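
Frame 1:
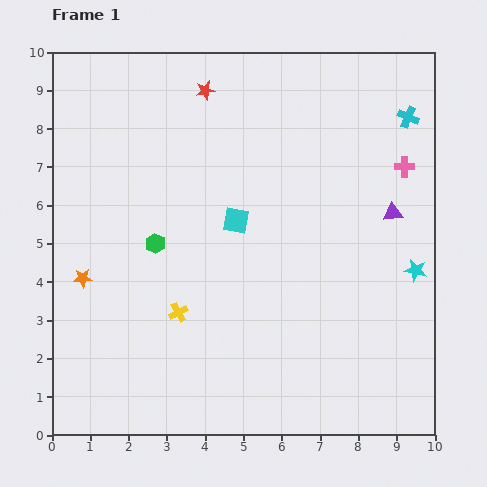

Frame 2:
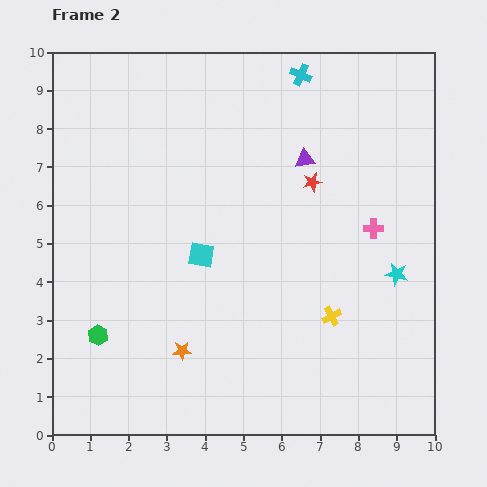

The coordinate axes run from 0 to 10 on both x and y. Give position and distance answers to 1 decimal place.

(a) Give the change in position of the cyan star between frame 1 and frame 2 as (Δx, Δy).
(-0.5, -0.1)

The cyan star was at (9.5, 4.3) in frame 1 and (9.0, 4.2) in frame 2.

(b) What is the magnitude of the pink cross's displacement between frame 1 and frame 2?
1.8

The pink cross moved from (9.2, 7.0) to (8.4, 5.4), a distance of √(0.8² + 1.6²) ≈ 1.8.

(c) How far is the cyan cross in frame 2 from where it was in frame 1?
3.0

The cyan cross moved from (9.3, 8.3) to (6.5, 9.4), a distance of √(2.8² + 1.1²) ≈ 3.0.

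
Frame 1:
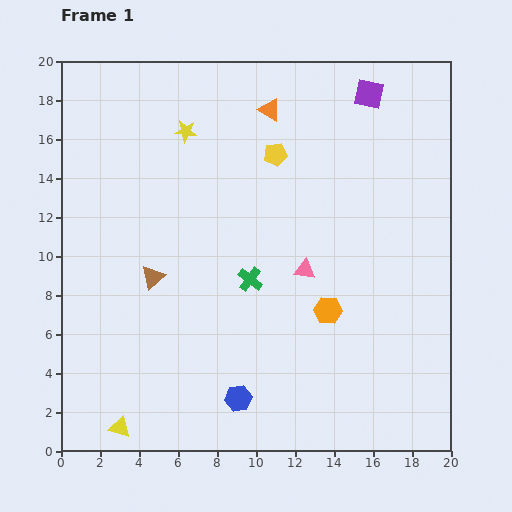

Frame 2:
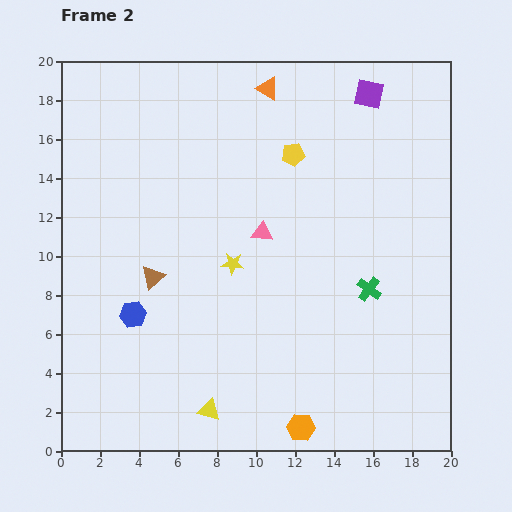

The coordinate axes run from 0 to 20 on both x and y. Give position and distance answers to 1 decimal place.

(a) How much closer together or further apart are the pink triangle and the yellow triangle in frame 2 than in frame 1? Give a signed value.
-3.0

Distance in frame 1: 12.5. Distance in frame 2: 9.5.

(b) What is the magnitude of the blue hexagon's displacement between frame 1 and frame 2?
6.9

The blue hexagon moved from (9.1, 2.7) to (3.7, 7.0), a distance of √(5.4² + 4.3²) ≈ 6.9.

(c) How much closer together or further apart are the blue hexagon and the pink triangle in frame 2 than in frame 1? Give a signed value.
+0.4

Distance in frame 1: 7.4. Distance in frame 2: 7.8.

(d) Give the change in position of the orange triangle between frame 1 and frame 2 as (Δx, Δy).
(-0.1, 1.1)

The orange triangle was at (10.7, 17.5) in frame 1 and (10.6, 18.6) in frame 2.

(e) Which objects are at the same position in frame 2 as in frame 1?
the purple square, the brown triangle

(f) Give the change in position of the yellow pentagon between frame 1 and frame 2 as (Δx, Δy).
(0.9, 0.0)

The yellow pentagon was at (11.0, 15.2) in frame 1 and (11.9, 15.2) in frame 2.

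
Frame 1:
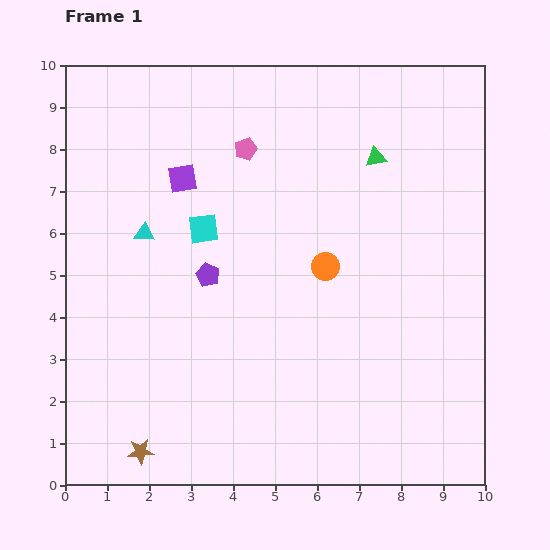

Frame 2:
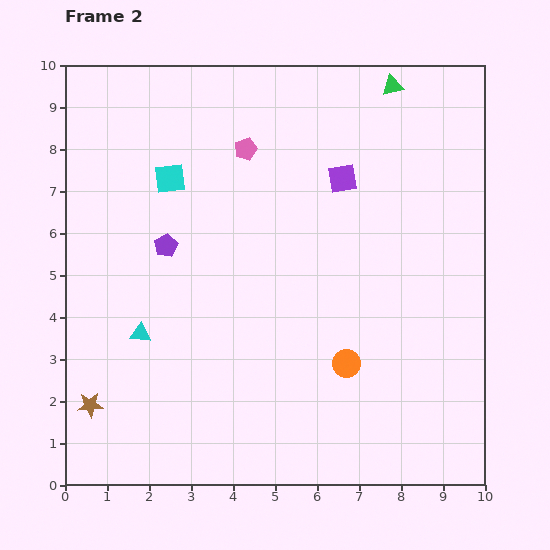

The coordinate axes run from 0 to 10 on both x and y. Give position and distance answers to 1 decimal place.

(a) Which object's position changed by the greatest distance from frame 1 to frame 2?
the purple square

(moved 3.8; next 2.4)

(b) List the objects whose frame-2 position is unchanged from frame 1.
the pink pentagon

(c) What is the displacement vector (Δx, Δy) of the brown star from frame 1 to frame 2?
(-1.2, 1.1)

The brown star was at (1.8, 0.8) in frame 1 and (0.6, 1.9) in frame 2.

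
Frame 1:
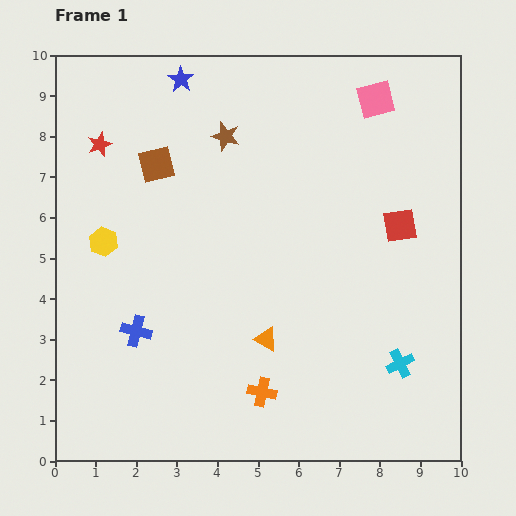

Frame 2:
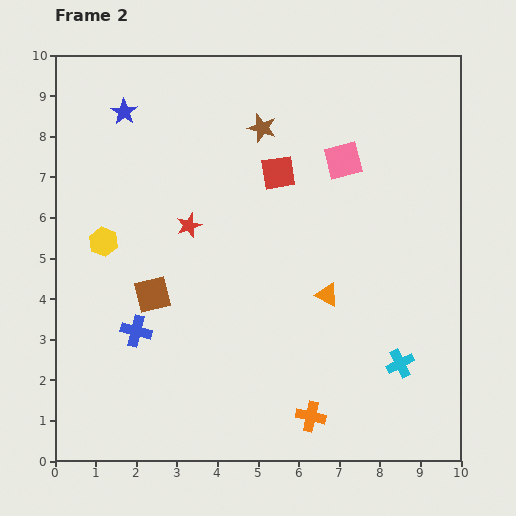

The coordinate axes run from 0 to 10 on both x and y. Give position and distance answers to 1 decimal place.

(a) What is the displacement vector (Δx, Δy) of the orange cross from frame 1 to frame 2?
(1.2, -0.6)

The orange cross was at (5.1, 1.7) in frame 1 and (6.3, 1.1) in frame 2.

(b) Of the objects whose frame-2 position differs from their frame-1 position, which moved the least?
the brown star

(moved 0.9)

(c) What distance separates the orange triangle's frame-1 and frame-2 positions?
1.9

The orange triangle moved from (5.2, 3.0) to (6.7, 4.1), a distance of √(1.5² + 1.1²) ≈ 1.9.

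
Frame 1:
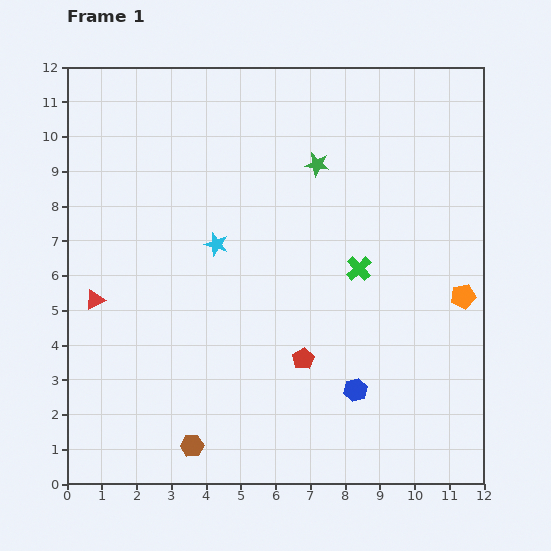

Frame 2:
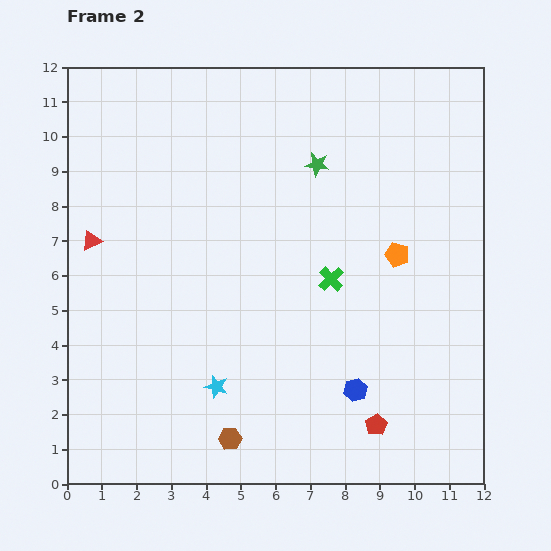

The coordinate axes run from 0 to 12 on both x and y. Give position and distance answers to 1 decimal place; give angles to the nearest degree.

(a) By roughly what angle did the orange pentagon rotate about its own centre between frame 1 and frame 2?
28° clockwise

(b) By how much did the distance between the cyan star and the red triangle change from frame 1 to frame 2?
+1.7

Distance in frame 1: 3.8. Distance in frame 2: 5.5.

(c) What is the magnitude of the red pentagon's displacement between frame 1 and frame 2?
2.8

The red pentagon moved from (6.8, 3.6) to (8.9, 1.7), a distance of √(2.1² + 1.9²) ≈ 2.8.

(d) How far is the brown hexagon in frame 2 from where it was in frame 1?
1.1

The brown hexagon moved from (3.6, 1.1) to (4.7, 1.3), a distance of √(1.1² + 0.2²) ≈ 1.1.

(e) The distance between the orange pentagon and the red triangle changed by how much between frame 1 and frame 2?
-1.8

Distance in frame 1: 10.6. Distance in frame 2: 8.8.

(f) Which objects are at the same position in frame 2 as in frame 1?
the green star, the blue hexagon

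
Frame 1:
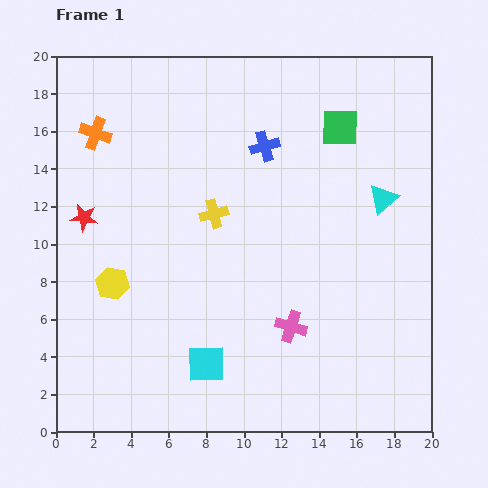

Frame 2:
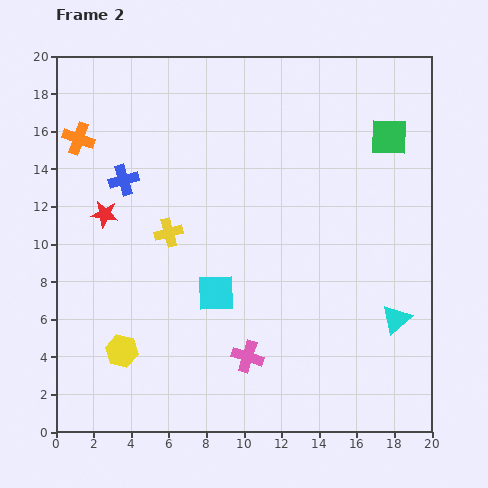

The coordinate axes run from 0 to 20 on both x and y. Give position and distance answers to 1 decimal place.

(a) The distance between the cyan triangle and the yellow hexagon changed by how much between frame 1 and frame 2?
-0.4

Distance in frame 1: 15.1. Distance in frame 2: 14.7.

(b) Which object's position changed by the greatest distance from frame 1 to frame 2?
the blue cross

(moved 7.7; next 6.4)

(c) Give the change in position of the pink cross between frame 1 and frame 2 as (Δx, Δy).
(-2.3, -1.6)

The pink cross was at (12.5, 5.6) in frame 1 and (10.2, 4.0) in frame 2.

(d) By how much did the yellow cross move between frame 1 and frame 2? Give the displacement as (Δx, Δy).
(-2.4, -1.0)

The yellow cross was at (8.4, 11.6) in frame 1 and (6.0, 10.6) in frame 2.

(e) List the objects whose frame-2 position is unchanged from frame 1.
none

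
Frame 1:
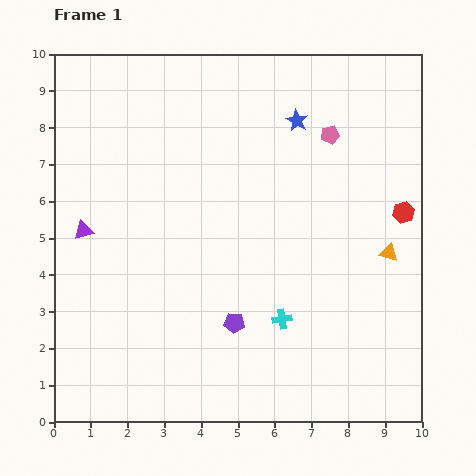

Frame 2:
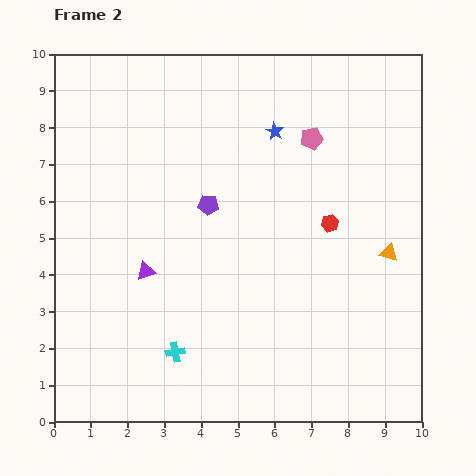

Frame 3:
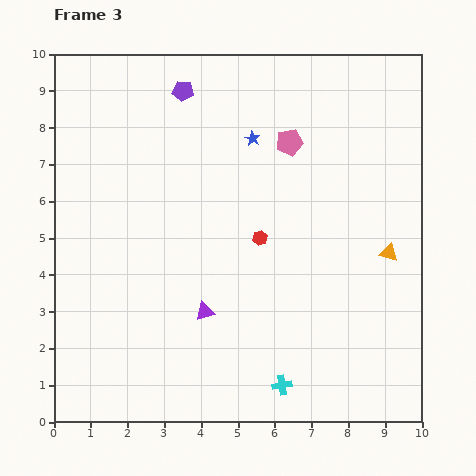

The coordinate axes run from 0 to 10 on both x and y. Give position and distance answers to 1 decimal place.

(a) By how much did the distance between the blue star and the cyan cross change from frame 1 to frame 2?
+1.2

Distance in frame 1: 5.4. Distance in frame 2: 6.6.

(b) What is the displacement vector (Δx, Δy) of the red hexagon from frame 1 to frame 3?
(-3.9, -0.7)

The red hexagon was at (9.5, 5.7) in frame 1 and (5.6, 5.0) in frame 3.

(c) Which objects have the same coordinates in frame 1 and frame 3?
the orange triangle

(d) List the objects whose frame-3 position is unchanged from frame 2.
the orange triangle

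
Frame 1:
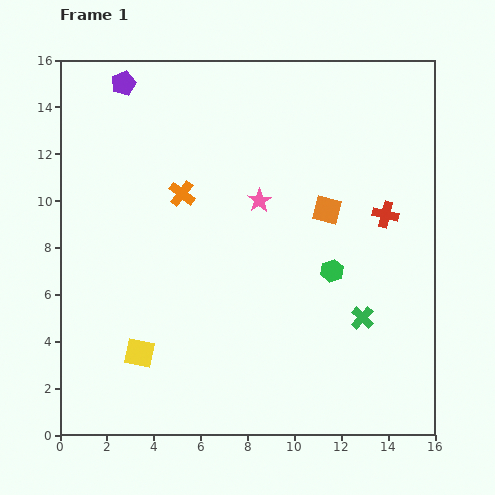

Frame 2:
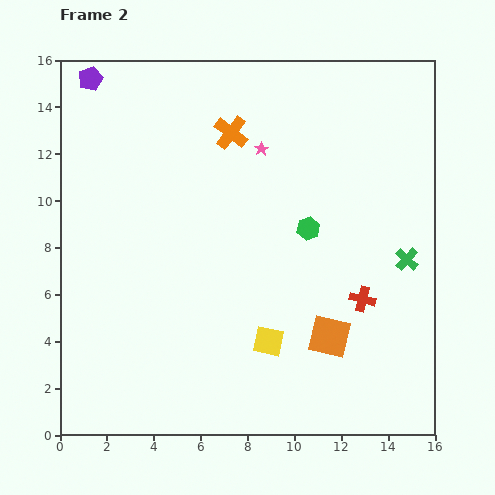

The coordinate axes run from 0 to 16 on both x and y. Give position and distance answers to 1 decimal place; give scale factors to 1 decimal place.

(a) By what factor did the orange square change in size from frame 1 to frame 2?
1.5×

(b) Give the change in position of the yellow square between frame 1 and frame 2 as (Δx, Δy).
(5.5, 0.5)

The yellow square was at (3.4, 3.5) in frame 1 and (8.9, 4.0) in frame 2.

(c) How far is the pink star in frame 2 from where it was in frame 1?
2.2

The pink star moved from (8.5, 10.0) to (8.6, 12.2), a distance of √(0.1² + 2.2²) ≈ 2.2.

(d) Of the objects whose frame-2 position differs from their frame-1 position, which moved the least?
the purple pentagon

(moved 1.4)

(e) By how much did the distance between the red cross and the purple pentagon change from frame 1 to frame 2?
+2.4

Distance in frame 1: 12.5. Distance in frame 2: 14.9.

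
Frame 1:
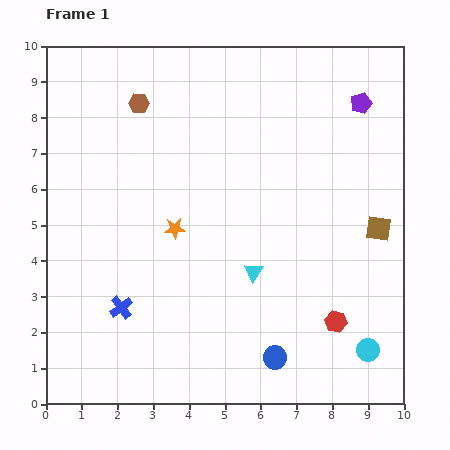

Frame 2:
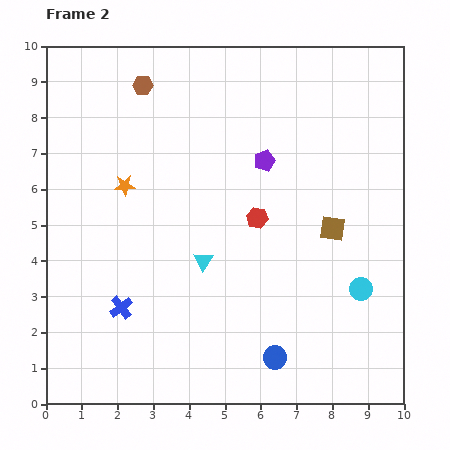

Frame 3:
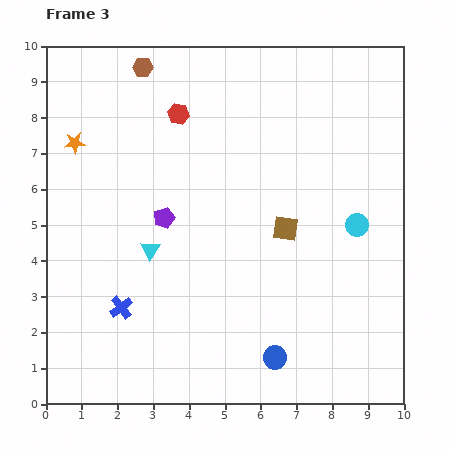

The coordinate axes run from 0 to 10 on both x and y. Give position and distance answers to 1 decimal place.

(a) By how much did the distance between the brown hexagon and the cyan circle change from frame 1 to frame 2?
-1.1

Distance in frame 1: 9.4. Distance in frame 2: 8.3.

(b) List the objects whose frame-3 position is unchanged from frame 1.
the blue circle, the blue cross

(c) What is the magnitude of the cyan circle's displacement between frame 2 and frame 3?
1.8

The cyan circle moved from (8.8, 3.2) to (8.7, 5.0), a distance of √(0.1² + 1.8²) ≈ 1.8.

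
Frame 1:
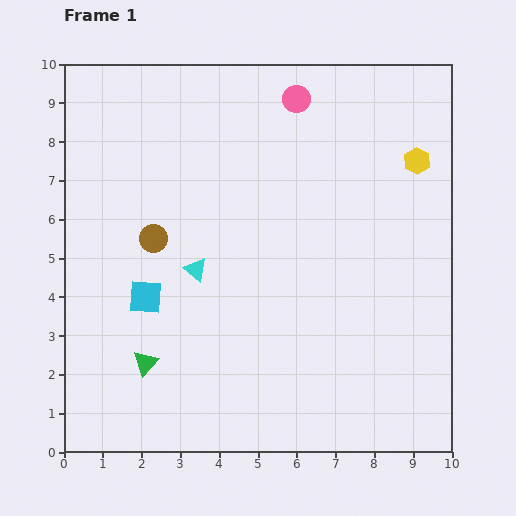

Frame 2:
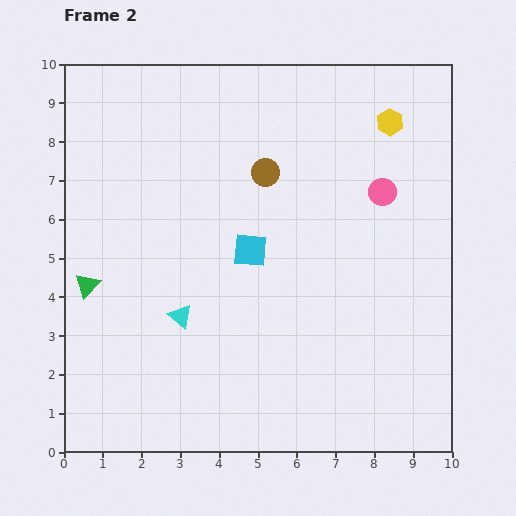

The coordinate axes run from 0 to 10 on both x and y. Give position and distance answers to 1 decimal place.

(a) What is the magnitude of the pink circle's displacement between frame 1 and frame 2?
3.3

The pink circle moved from (6.0, 9.1) to (8.2, 6.7), a distance of √(2.2² + 2.4²) ≈ 3.3.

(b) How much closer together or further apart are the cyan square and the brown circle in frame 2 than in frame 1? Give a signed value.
+0.5

Distance in frame 1: 1.5. Distance in frame 2: 2.0.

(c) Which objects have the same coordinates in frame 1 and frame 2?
none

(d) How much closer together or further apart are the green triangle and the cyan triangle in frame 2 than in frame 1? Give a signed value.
-0.2

Distance in frame 1: 2.7. Distance in frame 2: 2.5.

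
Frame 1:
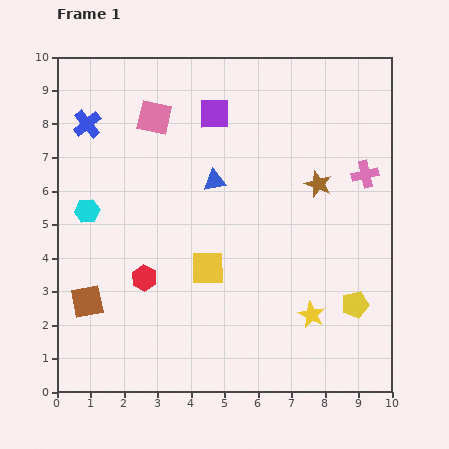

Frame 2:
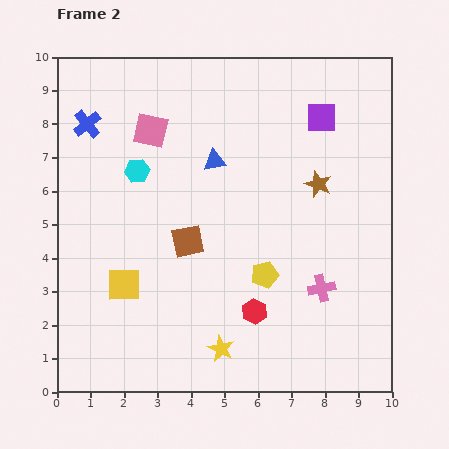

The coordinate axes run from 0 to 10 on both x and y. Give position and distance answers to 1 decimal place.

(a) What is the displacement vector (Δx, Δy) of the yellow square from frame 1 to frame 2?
(-2.5, -0.5)

The yellow square was at (4.5, 3.7) in frame 1 and (2.0, 3.2) in frame 2.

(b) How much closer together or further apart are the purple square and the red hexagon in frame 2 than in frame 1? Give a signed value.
+0.8

Distance in frame 1: 5.3. Distance in frame 2: 6.1.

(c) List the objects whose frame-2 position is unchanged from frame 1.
the blue cross, the brown star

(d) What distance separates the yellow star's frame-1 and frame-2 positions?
2.9

The yellow star moved from (7.6, 2.3) to (4.9, 1.3), a distance of √(2.7² + 1.0²) ≈ 2.9.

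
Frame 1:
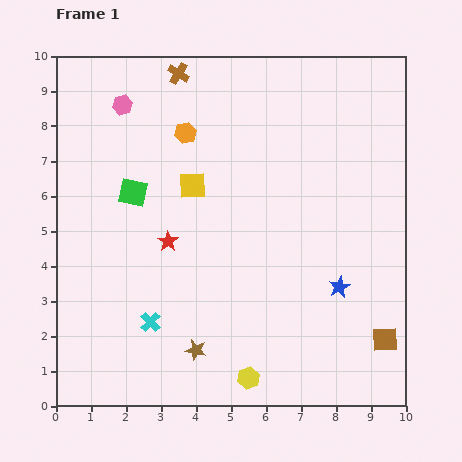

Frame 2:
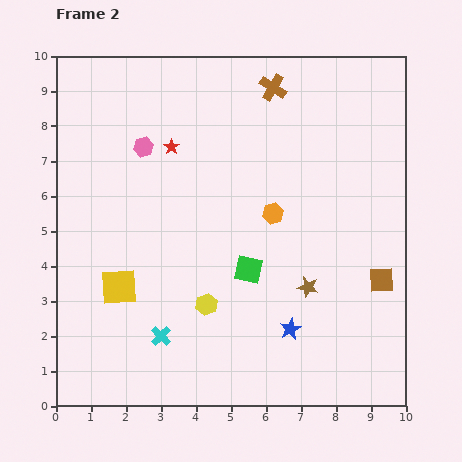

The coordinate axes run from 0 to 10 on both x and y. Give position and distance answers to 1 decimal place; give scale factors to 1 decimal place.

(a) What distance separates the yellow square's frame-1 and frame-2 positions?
3.6

The yellow square moved from (3.9, 6.3) to (1.8, 3.4), a distance of √(2.1² + 2.9²) ≈ 3.6.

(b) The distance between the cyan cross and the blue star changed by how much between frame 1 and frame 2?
-1.8

Distance in frame 1: 5.5. Distance in frame 2: 3.7.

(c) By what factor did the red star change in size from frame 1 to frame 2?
0.8×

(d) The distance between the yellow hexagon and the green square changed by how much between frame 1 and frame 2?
-4.6

Distance in frame 1: 6.2. Distance in frame 2: 1.6.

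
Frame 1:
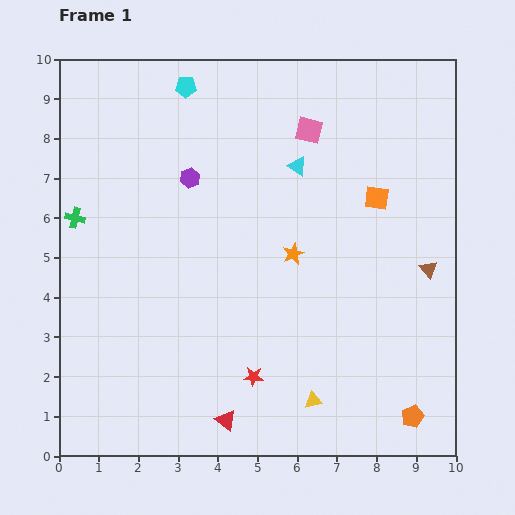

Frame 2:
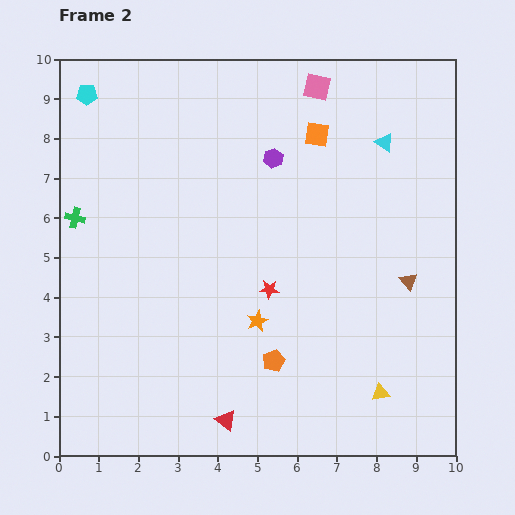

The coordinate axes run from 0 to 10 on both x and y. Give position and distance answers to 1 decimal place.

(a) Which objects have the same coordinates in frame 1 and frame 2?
the green cross, the red triangle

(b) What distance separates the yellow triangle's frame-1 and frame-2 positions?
1.7

The yellow triangle moved from (6.4, 1.4) to (8.1, 1.6), a distance of √(1.7² + 0.2²) ≈ 1.7.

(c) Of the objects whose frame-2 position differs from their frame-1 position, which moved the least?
the brown triangle

(moved 0.6)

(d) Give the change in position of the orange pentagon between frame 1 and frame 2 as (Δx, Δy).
(-3.5, 1.4)

The orange pentagon was at (8.9, 1.0) in frame 1 and (5.4, 2.4) in frame 2.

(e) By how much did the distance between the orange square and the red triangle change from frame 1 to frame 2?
+0.8

Distance in frame 1: 6.8. Distance in frame 2: 7.6.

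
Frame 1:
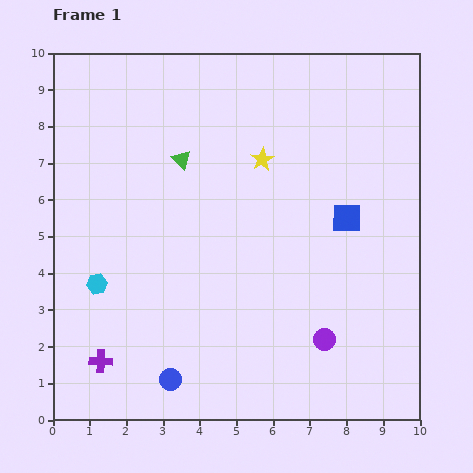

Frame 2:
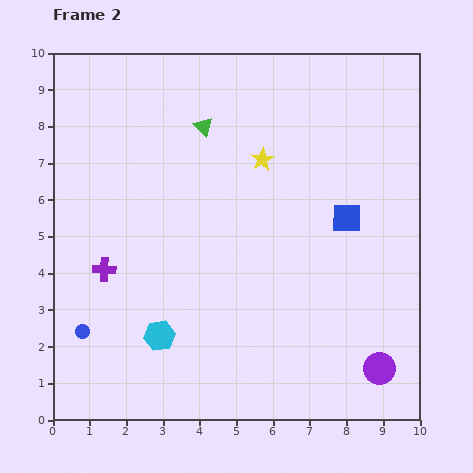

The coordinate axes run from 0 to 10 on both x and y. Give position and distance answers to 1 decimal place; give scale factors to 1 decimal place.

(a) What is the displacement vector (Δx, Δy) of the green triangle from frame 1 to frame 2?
(0.6, 0.9)

The green triangle was at (3.5, 7.1) in frame 1 and (4.1, 8.0) in frame 2.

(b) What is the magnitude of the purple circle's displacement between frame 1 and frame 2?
1.7

The purple circle moved from (7.4, 2.2) to (8.9, 1.4), a distance of √(1.5² + 0.8²) ≈ 1.7.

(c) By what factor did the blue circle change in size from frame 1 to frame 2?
0.7×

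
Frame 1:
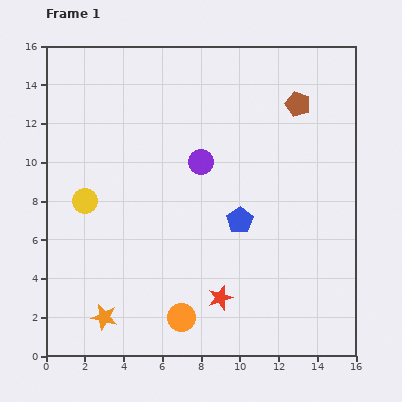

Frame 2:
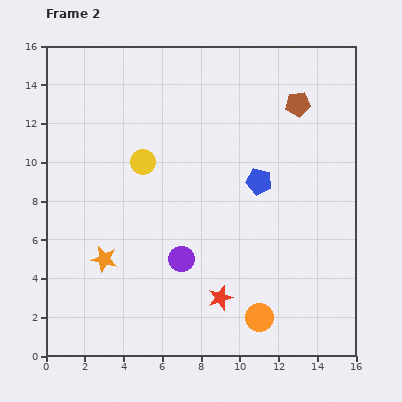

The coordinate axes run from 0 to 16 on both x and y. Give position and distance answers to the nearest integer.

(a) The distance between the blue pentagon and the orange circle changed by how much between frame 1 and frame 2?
+1

Distance in frame 1: 6. Distance in frame 2: 7.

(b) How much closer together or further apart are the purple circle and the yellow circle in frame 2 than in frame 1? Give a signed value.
-1

Distance in frame 1: 6. Distance in frame 2: 5.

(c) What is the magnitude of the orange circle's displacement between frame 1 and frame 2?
4

The orange circle moved from (7, 2) to (11, 2), a distance of √(4² + 0²) ≈ 4.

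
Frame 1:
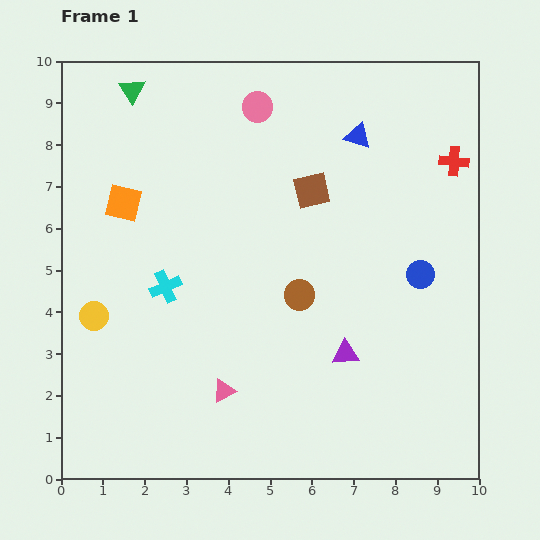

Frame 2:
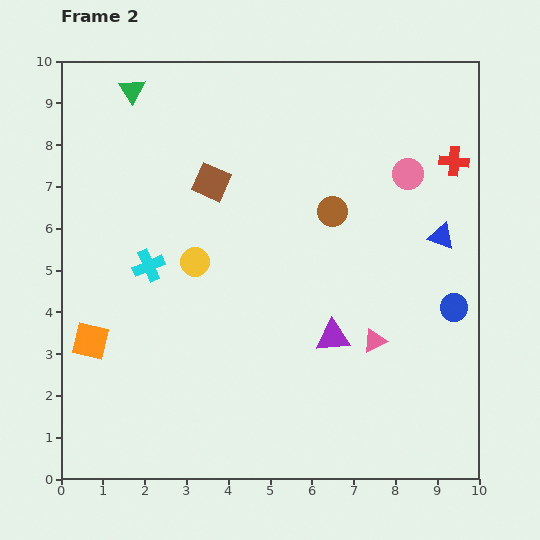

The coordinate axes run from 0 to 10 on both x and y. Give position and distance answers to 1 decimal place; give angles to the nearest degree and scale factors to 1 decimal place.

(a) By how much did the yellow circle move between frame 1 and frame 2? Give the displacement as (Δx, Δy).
(2.4, 1.3)

The yellow circle was at (0.8, 3.9) in frame 1 and (3.2, 5.2) in frame 2.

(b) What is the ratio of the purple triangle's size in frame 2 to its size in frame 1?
1.3×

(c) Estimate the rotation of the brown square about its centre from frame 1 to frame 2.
37° clockwise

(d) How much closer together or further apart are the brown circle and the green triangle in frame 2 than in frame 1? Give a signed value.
-0.7

Distance in frame 1: 6.3. Distance in frame 2: 5.6.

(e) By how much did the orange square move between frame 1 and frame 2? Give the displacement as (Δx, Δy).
(-0.8, -3.3)

The orange square was at (1.5, 6.6) in frame 1 and (0.7, 3.3) in frame 2.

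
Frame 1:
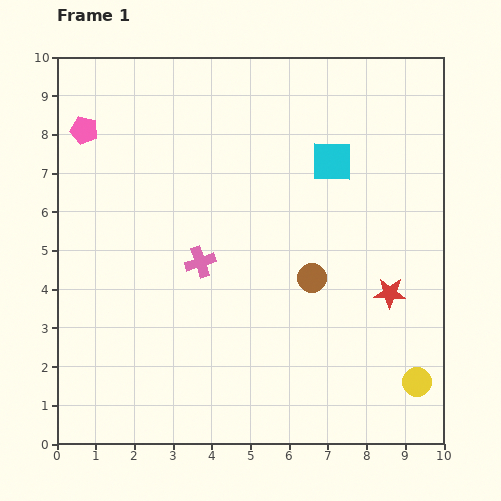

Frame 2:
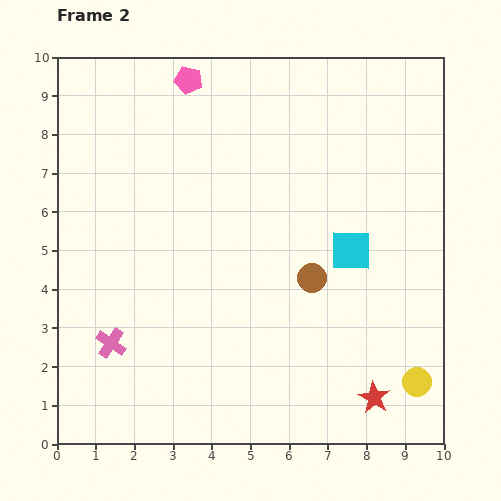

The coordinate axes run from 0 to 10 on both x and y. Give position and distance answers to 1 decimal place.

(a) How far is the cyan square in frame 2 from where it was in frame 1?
2.4

The cyan square moved from (7.1, 7.3) to (7.6, 5.0), a distance of √(0.5² + 2.3²) ≈ 2.4.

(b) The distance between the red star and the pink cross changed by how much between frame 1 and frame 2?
+1.9

Distance in frame 1: 5.0. Distance in frame 2: 6.9.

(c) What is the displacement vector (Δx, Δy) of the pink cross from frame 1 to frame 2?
(-2.3, -2.1)

The pink cross was at (3.7, 4.7) in frame 1 and (1.4, 2.6) in frame 2.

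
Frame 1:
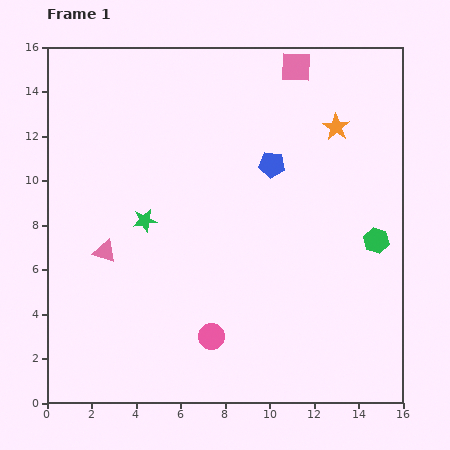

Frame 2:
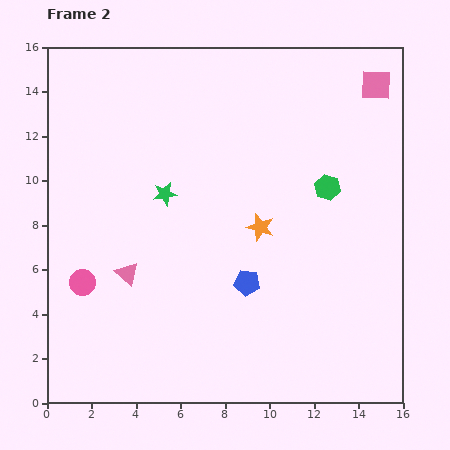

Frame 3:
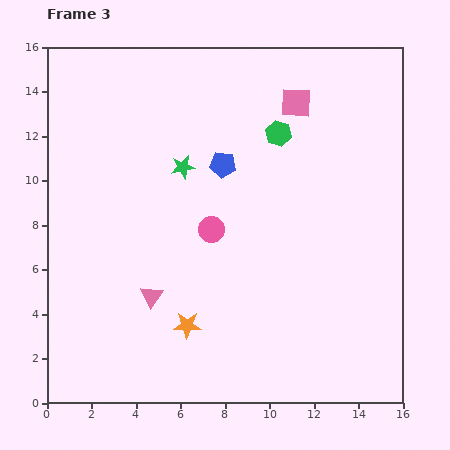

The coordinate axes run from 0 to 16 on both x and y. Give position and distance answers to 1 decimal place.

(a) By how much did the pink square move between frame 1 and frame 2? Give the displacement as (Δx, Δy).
(3.6, -0.8)

The pink square was at (11.2, 15.1) in frame 1 and (14.8, 14.3) in frame 2.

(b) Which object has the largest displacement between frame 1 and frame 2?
the pink circle

(moved 6.3; next 5.6)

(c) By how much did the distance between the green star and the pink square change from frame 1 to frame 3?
-3.8

Distance in frame 1: 9.7. Distance in frame 3: 5.9.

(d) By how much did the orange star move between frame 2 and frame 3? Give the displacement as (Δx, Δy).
(-3.3, -4.4)

The orange star was at (9.6, 7.9) in frame 2 and (6.3, 3.5) in frame 3.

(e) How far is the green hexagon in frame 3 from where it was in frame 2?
3.3

The green hexagon moved from (12.6, 9.7) to (10.4, 12.1), a distance of √(2.2² + 2.4²) ≈ 3.3.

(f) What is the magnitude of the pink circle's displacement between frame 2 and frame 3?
6.3

The pink circle moved from (1.6, 5.4) to (7.4, 7.8), a distance of √(5.8² + 2.4²) ≈ 6.3.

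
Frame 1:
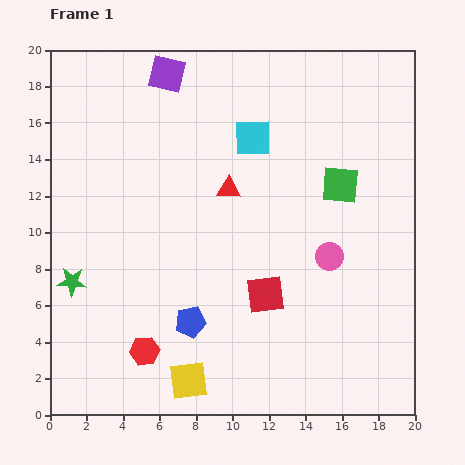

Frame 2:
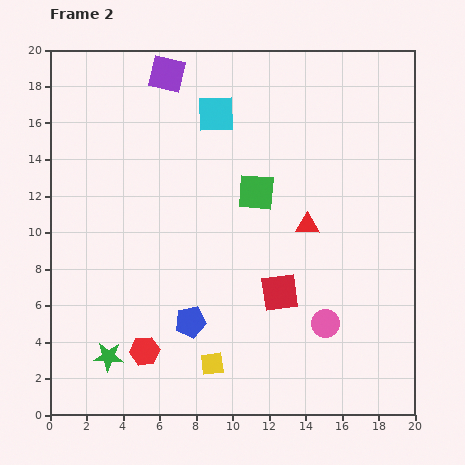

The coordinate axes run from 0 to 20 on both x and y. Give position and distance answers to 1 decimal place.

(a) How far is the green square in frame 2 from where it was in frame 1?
4.6

The green square moved from (15.9, 12.6) to (11.3, 12.2), a distance of √(4.6² + 0.4²) ≈ 4.6.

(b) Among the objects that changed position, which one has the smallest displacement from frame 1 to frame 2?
the red square

(moved 0.8)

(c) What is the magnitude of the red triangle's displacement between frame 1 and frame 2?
4.7

The red triangle moved from (9.8, 12.4) to (14.1, 10.4), a distance of √(4.3² + 2.0²) ≈ 4.7.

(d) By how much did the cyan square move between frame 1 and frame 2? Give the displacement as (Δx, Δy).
(-2.0, 1.3)

The cyan square was at (11.1, 15.2) in frame 1 and (9.1, 16.5) in frame 2.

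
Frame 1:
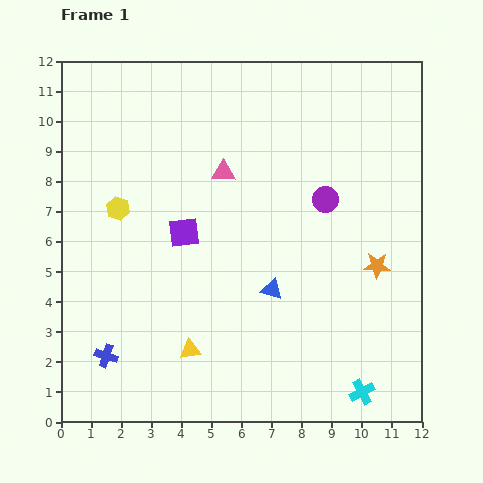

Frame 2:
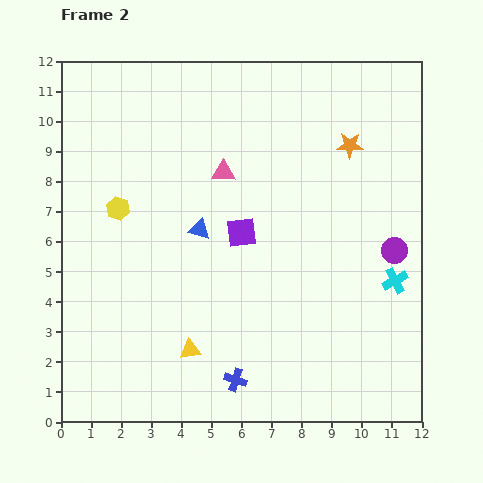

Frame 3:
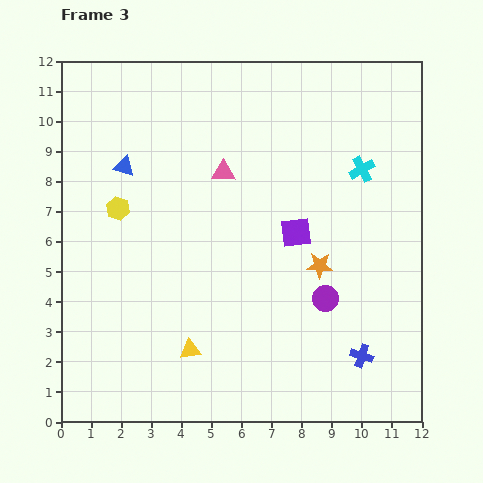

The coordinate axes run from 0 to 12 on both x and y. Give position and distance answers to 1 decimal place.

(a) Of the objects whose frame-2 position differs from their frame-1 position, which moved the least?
the purple square

(moved 1.9)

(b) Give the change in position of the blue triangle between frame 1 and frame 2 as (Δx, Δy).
(-2.4, 2.0)

The blue triangle was at (7.0, 4.4) in frame 1 and (4.6, 6.4) in frame 2.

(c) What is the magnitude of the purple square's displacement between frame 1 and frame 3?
3.7

The purple square moved from (4.1, 6.3) to (7.8, 6.3), a distance of √(3.7² + 0.0²) ≈ 3.7.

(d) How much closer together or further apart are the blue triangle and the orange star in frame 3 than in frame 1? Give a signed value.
+3.7

Distance in frame 1: 3.6. Distance in frame 3: 7.3.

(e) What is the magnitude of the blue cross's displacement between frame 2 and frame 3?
4.3

The blue cross moved from (5.8, 1.4) to (10.0, 2.2), a distance of √(4.2² + 0.8²) ≈ 4.3.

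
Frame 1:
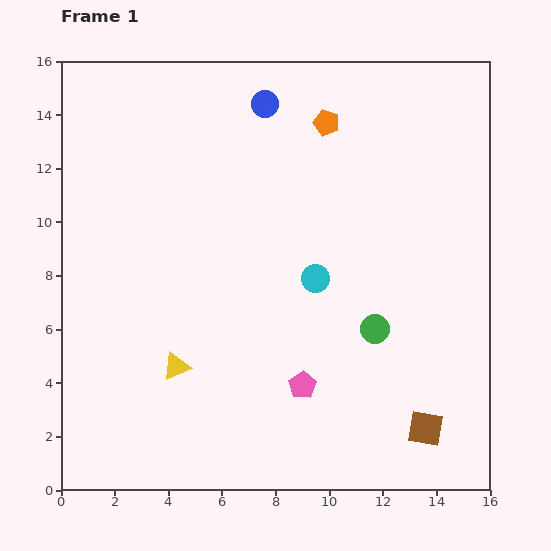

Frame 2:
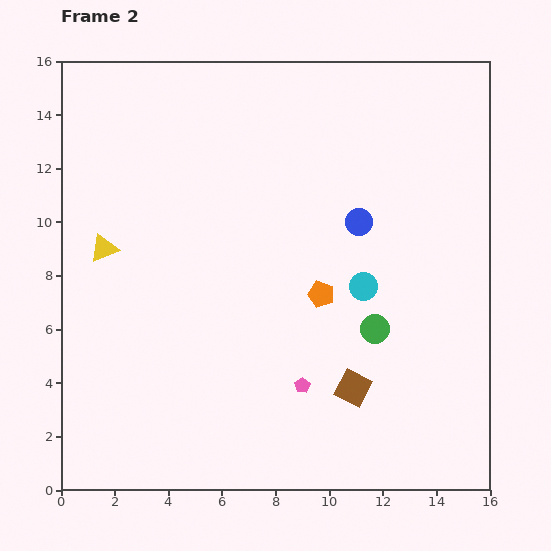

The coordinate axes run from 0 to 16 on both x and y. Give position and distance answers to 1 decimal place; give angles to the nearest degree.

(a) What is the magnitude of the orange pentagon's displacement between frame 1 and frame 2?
6.4

The orange pentagon moved from (9.9, 13.7) to (9.7, 7.3), a distance of √(0.2² + 6.4²) ≈ 6.4.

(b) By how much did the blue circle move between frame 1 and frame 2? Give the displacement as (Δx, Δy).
(3.5, -4.4)

The blue circle was at (7.6, 14.4) in frame 1 and (11.1, 10.0) in frame 2.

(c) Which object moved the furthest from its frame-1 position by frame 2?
the orange pentagon

(moved 6.4; next 5.6)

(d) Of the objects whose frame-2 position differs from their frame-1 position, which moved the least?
the cyan circle

(moved 1.8)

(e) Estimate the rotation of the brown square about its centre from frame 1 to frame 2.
18° clockwise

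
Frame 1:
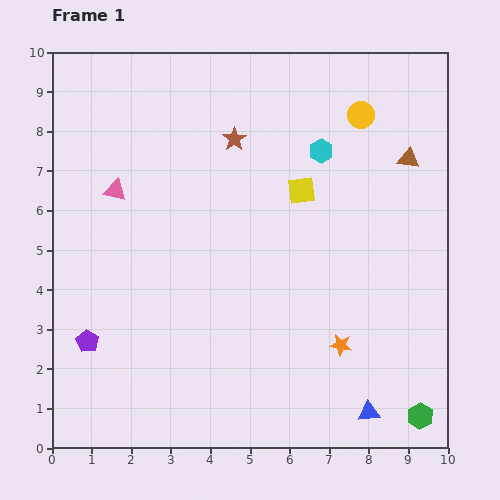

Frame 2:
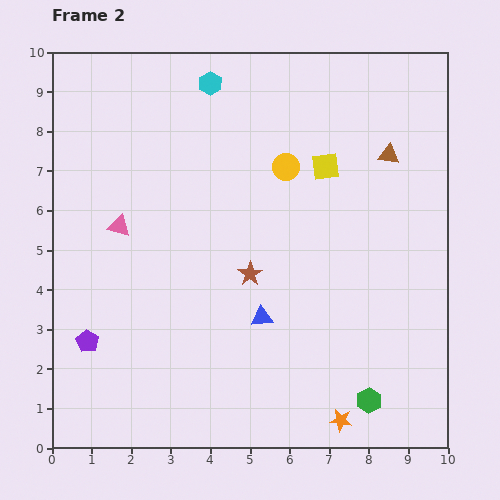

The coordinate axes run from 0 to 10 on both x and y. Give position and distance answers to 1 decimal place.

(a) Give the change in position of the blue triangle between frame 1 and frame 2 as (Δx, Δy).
(-2.7, 2.4)

The blue triangle was at (8.0, 0.9) in frame 1 and (5.3, 3.3) in frame 2.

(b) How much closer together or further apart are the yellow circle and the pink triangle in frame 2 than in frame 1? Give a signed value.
-2.0

Distance in frame 1: 6.5. Distance in frame 2: 4.5.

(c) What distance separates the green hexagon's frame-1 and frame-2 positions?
1.4

The green hexagon moved from (9.3, 0.8) to (8.0, 1.2), a distance of √(1.3² + 0.4²) ≈ 1.4.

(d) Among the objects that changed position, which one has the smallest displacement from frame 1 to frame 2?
the brown triangle

(moved 0.5)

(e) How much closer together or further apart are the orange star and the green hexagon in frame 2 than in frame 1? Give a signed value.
-1.8

Distance in frame 1: 2.7. Distance in frame 2: 0.9.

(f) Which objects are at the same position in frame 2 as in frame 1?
the purple pentagon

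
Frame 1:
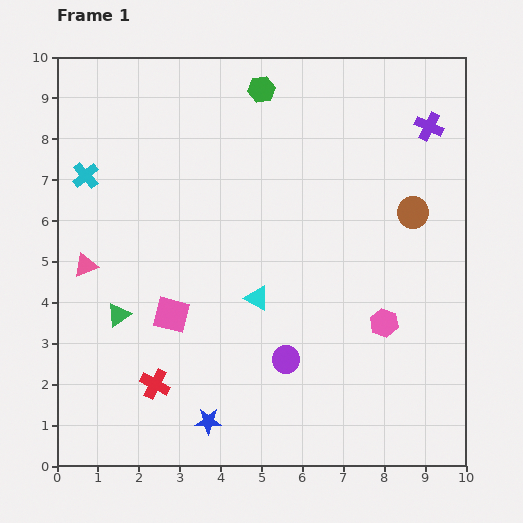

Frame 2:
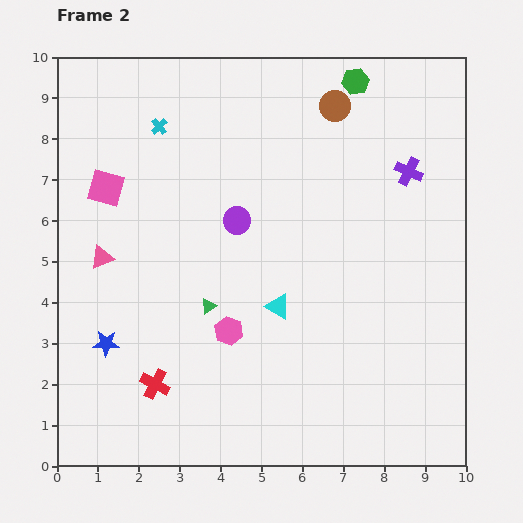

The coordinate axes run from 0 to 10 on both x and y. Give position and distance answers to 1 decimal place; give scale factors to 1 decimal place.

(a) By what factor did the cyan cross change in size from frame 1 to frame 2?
0.6×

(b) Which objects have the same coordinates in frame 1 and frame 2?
the red cross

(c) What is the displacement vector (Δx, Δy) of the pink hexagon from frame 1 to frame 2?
(-3.8, -0.2)

The pink hexagon was at (8.0, 3.5) in frame 1 and (4.2, 3.3) in frame 2.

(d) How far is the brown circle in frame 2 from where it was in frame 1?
3.2

The brown circle moved from (8.7, 6.2) to (6.8, 8.8), a distance of √(1.9² + 2.6²) ≈ 3.2.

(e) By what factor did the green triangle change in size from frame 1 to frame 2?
0.7×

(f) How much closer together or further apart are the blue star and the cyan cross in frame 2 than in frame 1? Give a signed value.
-1.2

Distance in frame 1: 6.7. Distance in frame 2: 5.5.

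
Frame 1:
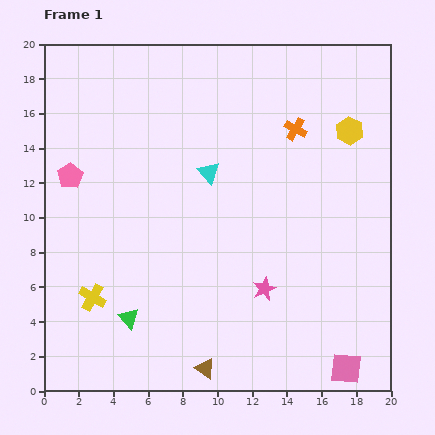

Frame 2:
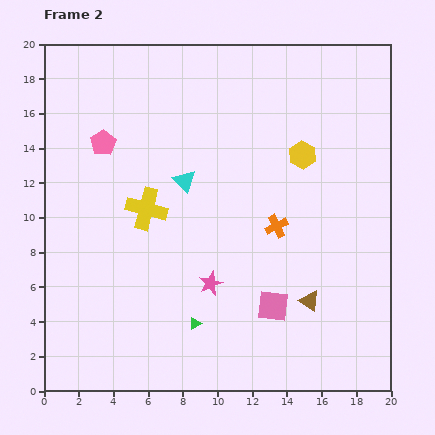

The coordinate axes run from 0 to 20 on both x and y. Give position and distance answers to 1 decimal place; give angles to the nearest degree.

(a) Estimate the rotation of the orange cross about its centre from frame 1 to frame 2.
35° clockwise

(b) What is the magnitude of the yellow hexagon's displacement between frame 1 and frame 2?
3.0

The yellow hexagon moved from (17.6, 15.0) to (14.9, 13.6), a distance of √(2.7² + 1.4²) ≈ 3.0.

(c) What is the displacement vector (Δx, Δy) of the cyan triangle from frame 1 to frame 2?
(-1.4, -0.5)

The cyan triangle was at (9.5, 12.6) in frame 1 and (8.1, 12.1) in frame 2.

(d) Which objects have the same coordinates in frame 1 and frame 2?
none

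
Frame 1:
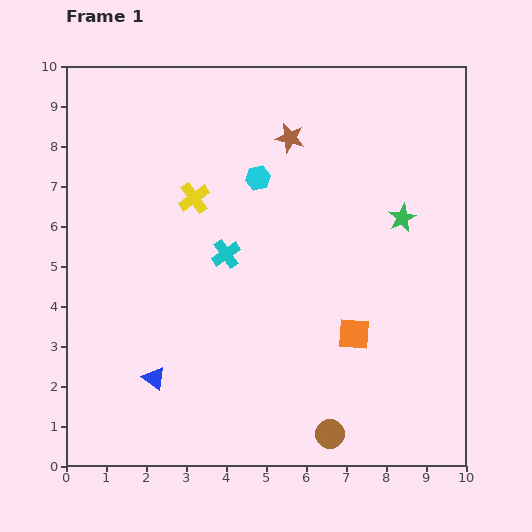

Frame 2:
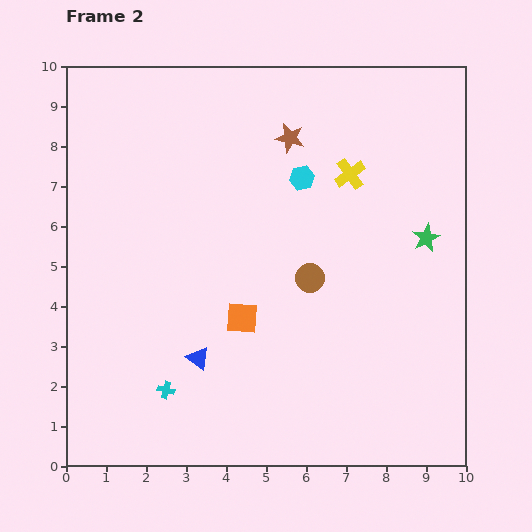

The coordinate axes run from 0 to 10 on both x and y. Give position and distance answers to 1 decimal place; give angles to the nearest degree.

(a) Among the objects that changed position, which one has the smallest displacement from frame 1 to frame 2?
the green star

(moved 0.8)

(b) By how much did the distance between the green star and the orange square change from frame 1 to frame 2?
+1.9

Distance in frame 1: 3.1. Distance in frame 2: 5.0.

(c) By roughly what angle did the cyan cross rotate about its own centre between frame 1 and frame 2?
39° counter-clockwise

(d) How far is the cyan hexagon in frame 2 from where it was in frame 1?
1.1

The cyan hexagon moved from (4.8, 7.2) to (5.9, 7.2), a distance of √(1.1² + 0.0²) ≈ 1.1.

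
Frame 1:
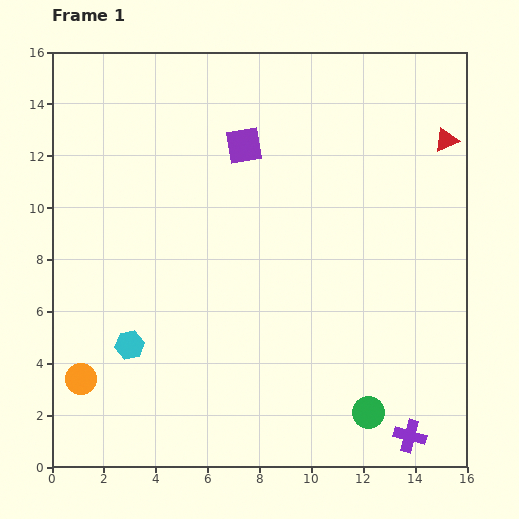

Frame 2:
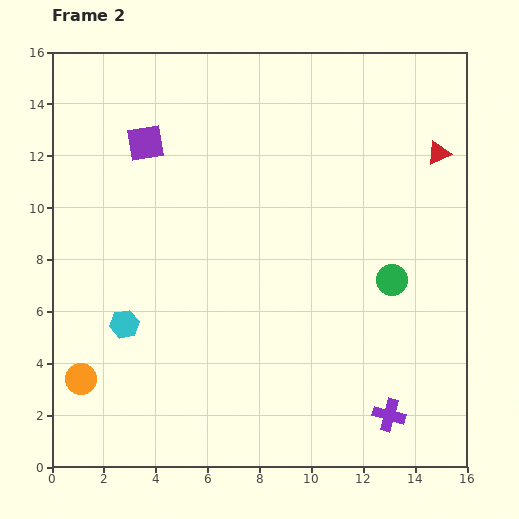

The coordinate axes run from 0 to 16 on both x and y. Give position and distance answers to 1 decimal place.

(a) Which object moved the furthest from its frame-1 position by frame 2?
the green circle

(moved 5.2; next 3.8)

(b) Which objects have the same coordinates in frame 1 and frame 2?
the orange circle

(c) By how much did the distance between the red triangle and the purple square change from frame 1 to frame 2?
+3.5

Distance in frame 1: 7.8. Distance in frame 2: 11.3.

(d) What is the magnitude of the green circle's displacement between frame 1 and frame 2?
5.2

The green circle moved from (12.2, 2.1) to (13.1, 7.2), a distance of √(0.9² + 5.1²) ≈ 5.2.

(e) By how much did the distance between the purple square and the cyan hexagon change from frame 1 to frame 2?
-1.9

Distance in frame 1: 8.9. Distance in frame 2: 7.0.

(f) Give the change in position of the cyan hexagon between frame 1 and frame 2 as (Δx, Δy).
(-0.2, 0.8)

The cyan hexagon was at (3.0, 4.7) in frame 1 and (2.8, 5.5) in frame 2.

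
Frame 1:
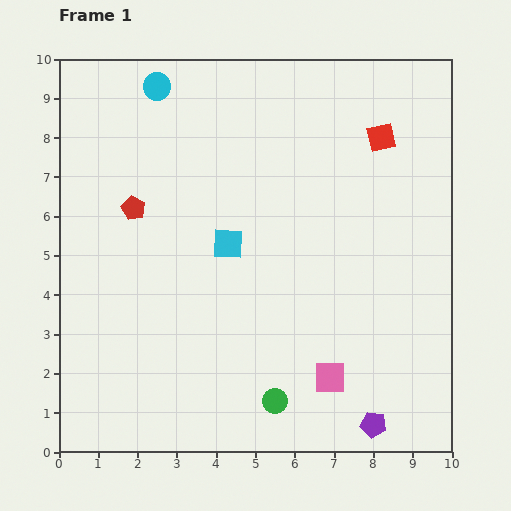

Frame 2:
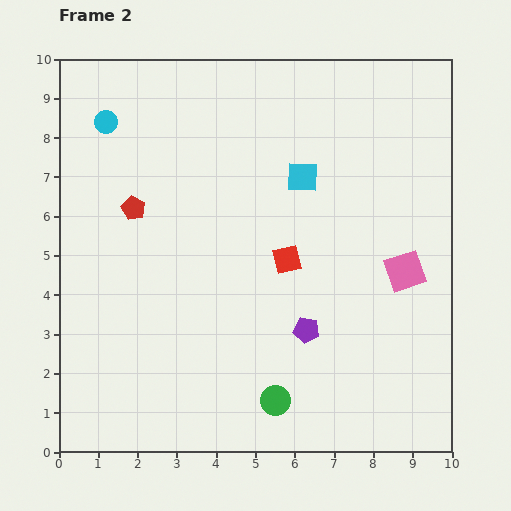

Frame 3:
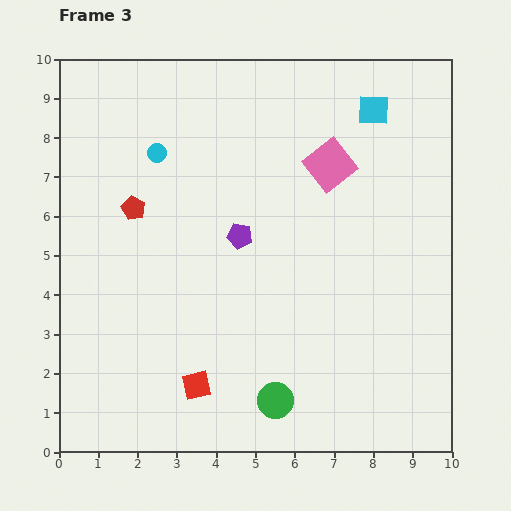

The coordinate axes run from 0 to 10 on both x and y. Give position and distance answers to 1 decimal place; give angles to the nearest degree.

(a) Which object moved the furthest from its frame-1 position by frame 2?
the red square

(moved 3.9; next 3.3)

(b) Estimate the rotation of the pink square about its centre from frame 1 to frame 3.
38° counter-clockwise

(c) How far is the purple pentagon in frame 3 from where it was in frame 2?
2.9

The purple pentagon moved from (6.3, 3.1) to (4.6, 5.5), a distance of √(1.7² + 2.4²) ≈ 2.9.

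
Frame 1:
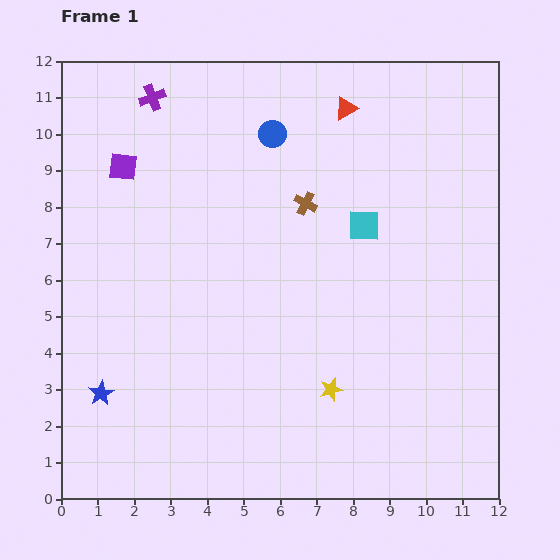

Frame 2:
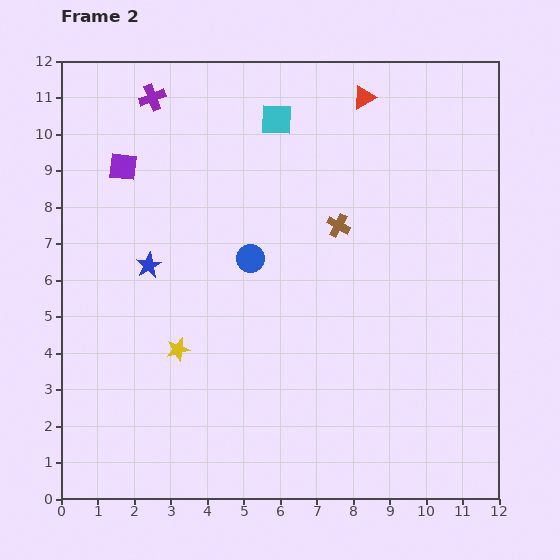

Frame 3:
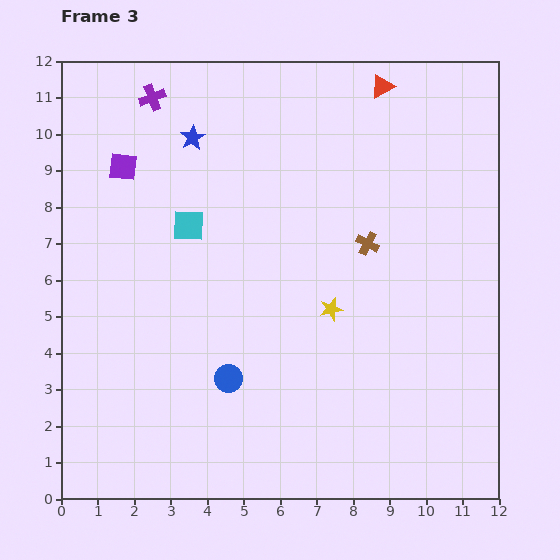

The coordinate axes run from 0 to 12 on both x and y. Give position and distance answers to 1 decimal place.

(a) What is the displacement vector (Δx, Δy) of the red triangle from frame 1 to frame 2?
(0.5, 0.3)

The red triangle was at (7.8, 10.7) in frame 1 and (8.3, 11.0) in frame 2.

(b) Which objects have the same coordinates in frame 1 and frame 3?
the purple cross, the purple square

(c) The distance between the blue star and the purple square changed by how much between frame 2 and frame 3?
-0.7

Distance in frame 2: 2.8. Distance in frame 3: 2.1.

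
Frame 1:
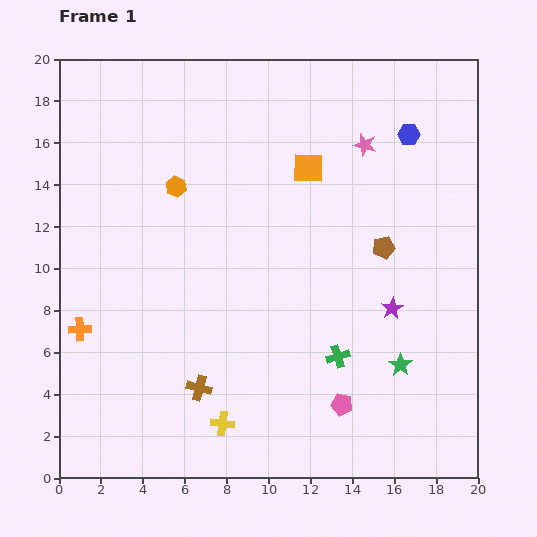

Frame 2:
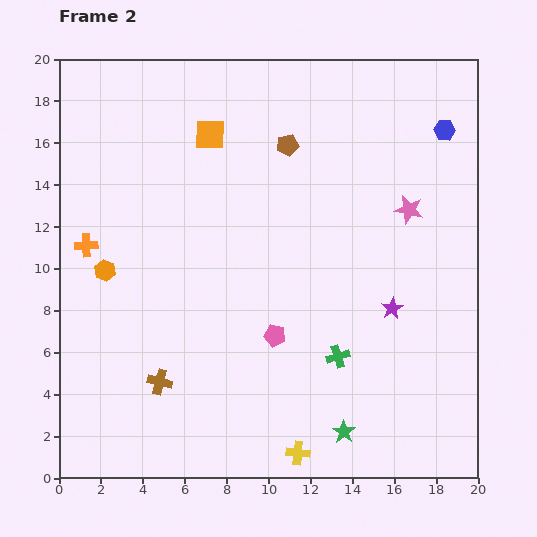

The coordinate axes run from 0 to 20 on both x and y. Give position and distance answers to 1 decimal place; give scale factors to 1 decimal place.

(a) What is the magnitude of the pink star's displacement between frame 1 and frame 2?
3.7

The pink star moved from (14.6, 15.9) to (16.7, 12.8), a distance of √(2.1² + 3.1²) ≈ 3.7.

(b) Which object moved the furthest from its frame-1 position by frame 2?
the brown pentagon

(moved 6.7; next 5.2)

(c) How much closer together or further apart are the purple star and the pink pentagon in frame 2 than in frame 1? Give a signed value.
+0.5

Distance in frame 1: 5.2. Distance in frame 2: 5.7.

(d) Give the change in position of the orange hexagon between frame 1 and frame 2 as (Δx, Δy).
(-3.4, -4.0)

The orange hexagon was at (5.6, 13.9) in frame 1 and (2.2, 9.9) in frame 2.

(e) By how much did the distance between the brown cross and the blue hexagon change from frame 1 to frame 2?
+2.4

Distance in frame 1: 15.7. Distance in frame 2: 18.1.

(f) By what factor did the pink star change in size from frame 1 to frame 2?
1.3×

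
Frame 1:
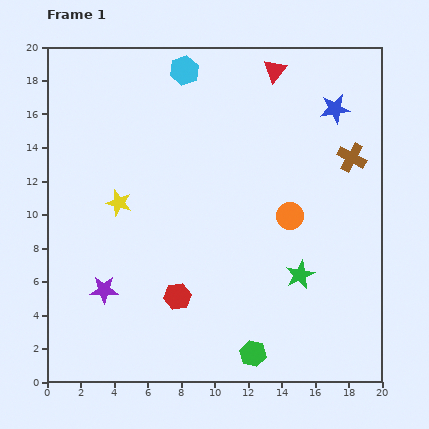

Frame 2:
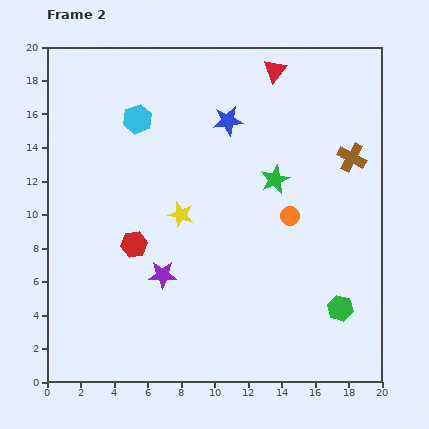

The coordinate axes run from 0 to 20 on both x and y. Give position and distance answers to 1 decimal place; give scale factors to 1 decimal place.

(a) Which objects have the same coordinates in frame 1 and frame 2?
the brown cross, the orange circle, the red triangle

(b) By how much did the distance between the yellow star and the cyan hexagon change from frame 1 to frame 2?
-2.5

Distance in frame 1: 8.8. Distance in frame 2: 6.3.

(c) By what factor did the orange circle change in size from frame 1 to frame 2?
0.7×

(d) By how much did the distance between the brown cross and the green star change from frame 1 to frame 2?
-2.9

Distance in frame 1: 7.7. Distance in frame 2: 4.8.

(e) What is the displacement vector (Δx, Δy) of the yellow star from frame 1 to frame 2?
(3.7, -0.7)

The yellow star was at (4.3, 10.7) in frame 1 and (8.0, 10.0) in frame 2.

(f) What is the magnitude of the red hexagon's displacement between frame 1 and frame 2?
4.0

The red hexagon moved from (7.8, 5.1) to (5.2, 8.2), a distance of √(2.6² + 3.1²) ≈ 4.0.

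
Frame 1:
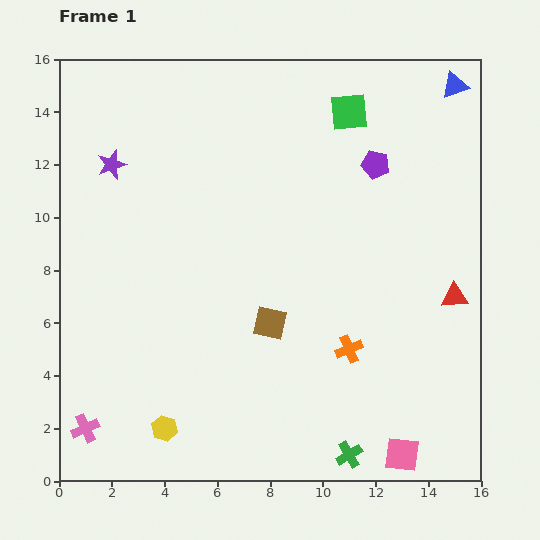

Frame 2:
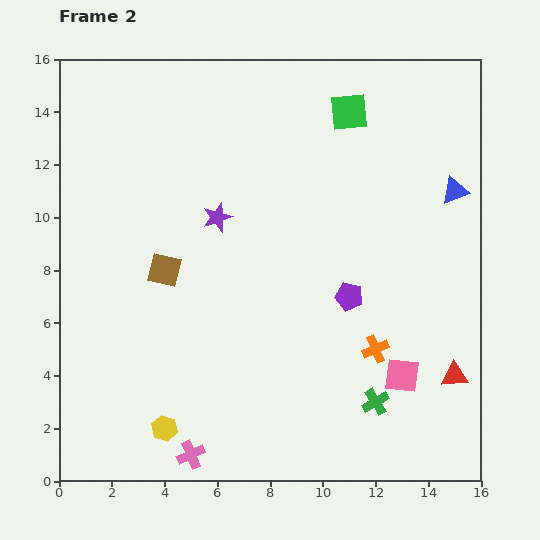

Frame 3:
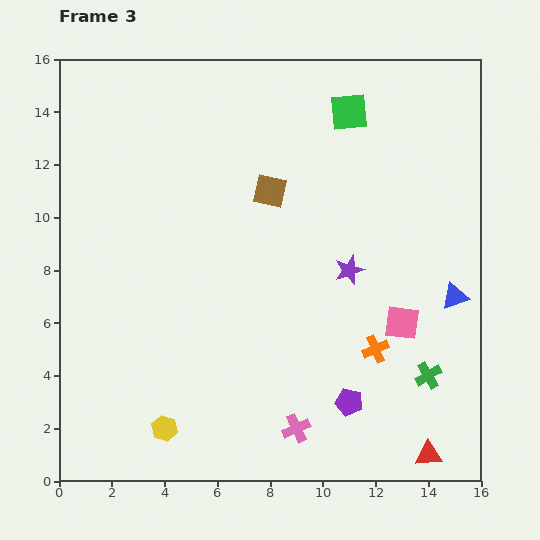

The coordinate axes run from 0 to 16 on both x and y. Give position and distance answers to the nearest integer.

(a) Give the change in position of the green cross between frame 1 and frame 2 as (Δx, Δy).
(1, 2)

The green cross was at (11, 1) in frame 1 and (12, 3) in frame 2.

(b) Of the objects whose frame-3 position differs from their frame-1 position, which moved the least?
the orange cross

(moved 1)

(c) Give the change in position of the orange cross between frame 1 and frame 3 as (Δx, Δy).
(1, 0)

The orange cross was at (11, 5) in frame 1 and (12, 5) in frame 3.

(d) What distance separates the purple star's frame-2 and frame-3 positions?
5

The purple star moved from (6, 10) to (11, 8), a distance of √(5² + 2²) ≈ 5.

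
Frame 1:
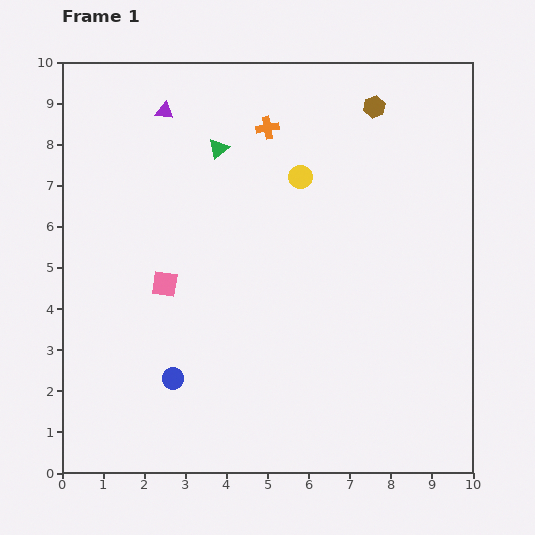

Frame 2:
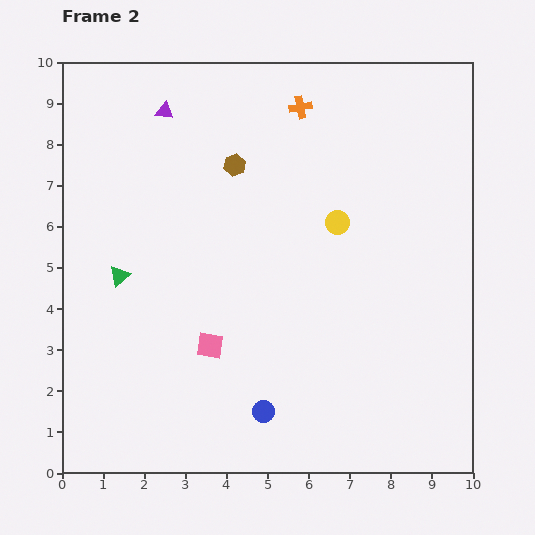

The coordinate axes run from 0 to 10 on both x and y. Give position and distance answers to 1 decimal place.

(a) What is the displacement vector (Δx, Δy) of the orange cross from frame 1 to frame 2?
(0.8, 0.5)

The orange cross was at (5.0, 8.4) in frame 1 and (5.8, 8.9) in frame 2.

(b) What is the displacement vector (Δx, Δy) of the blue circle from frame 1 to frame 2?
(2.2, -0.8)

The blue circle was at (2.7, 2.3) in frame 1 and (4.9, 1.5) in frame 2.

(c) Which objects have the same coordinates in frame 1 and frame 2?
the purple triangle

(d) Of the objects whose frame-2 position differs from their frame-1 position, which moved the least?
the orange cross

(moved 0.9)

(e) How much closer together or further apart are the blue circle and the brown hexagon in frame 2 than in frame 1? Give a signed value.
-2.2

Distance in frame 1: 8.2. Distance in frame 2: 6.0.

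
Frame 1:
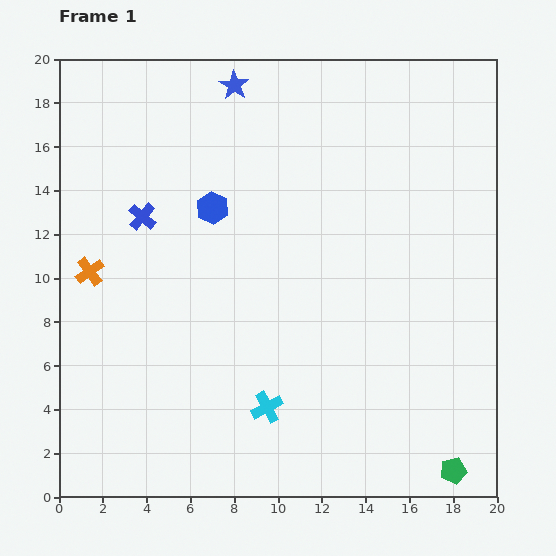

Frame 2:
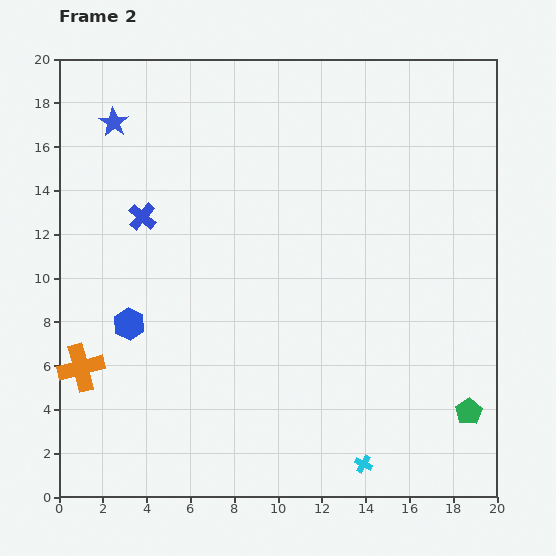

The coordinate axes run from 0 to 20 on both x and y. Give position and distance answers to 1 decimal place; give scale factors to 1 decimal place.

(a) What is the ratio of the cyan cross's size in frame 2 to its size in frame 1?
0.6×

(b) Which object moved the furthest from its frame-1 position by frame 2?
the blue hexagon

(moved 6.5; next 5.8)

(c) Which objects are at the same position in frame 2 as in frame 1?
the blue cross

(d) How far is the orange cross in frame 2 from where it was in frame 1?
4.4

The orange cross moved from (1.4, 10.3) to (1.0, 5.9), a distance of √(0.4² + 4.4²) ≈ 4.4.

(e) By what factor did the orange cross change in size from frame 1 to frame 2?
1.6×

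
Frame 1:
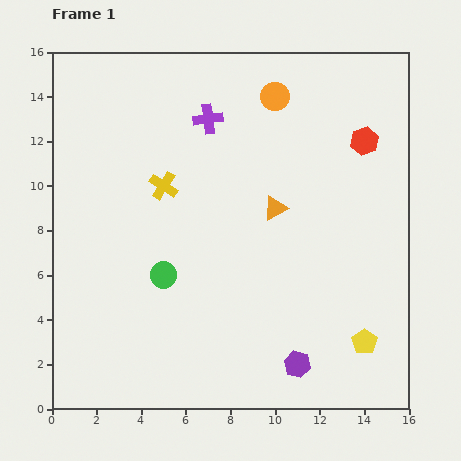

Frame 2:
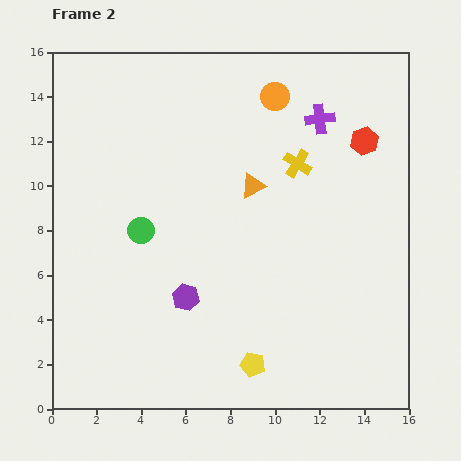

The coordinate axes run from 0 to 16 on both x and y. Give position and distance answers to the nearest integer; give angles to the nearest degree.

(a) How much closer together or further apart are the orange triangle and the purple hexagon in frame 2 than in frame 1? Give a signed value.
-1

Distance in frame 1: 7. Distance in frame 2: 6.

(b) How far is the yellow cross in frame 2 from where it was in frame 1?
6

The yellow cross moved from (5, 10) to (11, 11), a distance of √(6² + 1²) ≈ 6.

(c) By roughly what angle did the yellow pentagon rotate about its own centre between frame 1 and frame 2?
23° counter-clockwise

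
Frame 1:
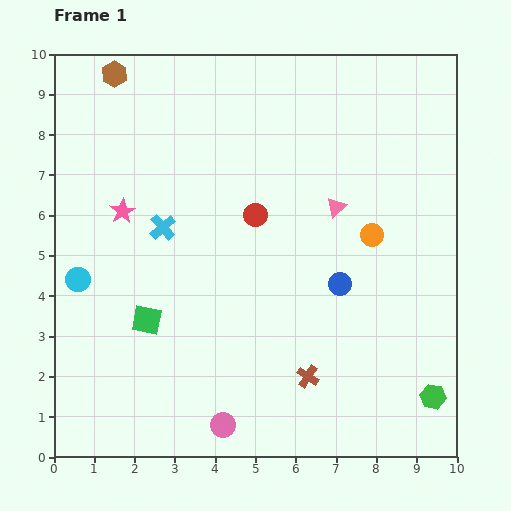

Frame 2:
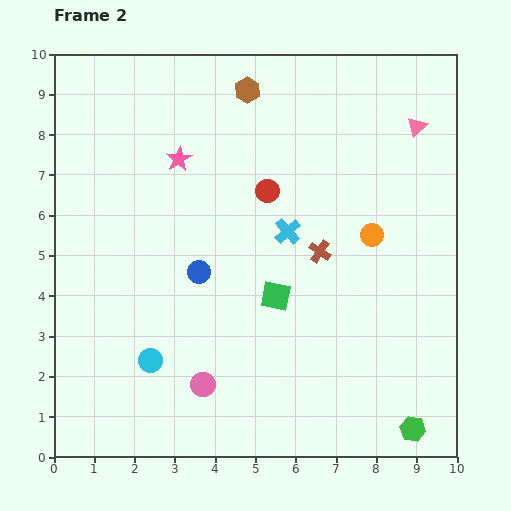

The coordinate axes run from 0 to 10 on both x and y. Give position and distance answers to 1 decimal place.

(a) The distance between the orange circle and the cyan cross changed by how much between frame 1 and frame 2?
-3.1

Distance in frame 1: 5.2. Distance in frame 2: 2.1.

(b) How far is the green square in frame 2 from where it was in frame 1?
3.3

The green square moved from (2.3, 3.4) to (5.5, 4.0), a distance of √(3.2² + 0.6²) ≈ 3.3.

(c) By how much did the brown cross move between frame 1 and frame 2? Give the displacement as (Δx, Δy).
(0.3, 3.1)

The brown cross was at (6.3, 2.0) in frame 1 and (6.6, 5.1) in frame 2.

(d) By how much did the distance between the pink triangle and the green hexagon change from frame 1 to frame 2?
+2.2

Distance in frame 1: 5.3. Distance in frame 2: 7.5.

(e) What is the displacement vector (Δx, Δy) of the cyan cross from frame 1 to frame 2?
(3.1, -0.1)

The cyan cross was at (2.7, 5.7) in frame 1 and (5.8, 5.6) in frame 2.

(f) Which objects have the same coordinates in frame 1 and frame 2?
the orange circle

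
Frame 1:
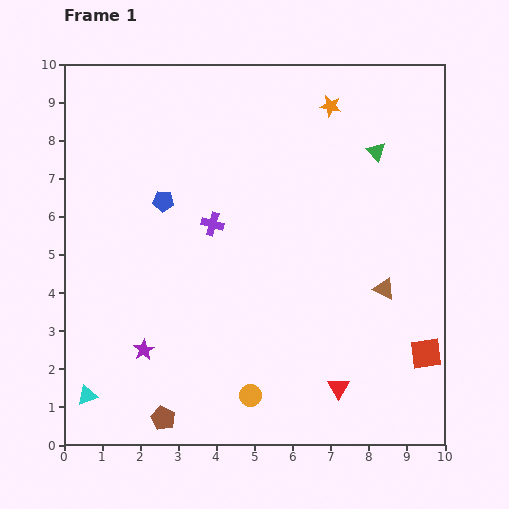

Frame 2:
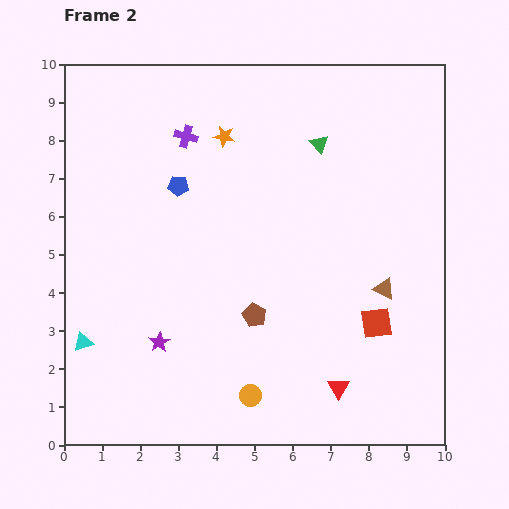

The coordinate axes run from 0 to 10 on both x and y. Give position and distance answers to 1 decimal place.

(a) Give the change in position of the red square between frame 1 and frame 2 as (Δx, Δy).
(-1.3, 0.8)

The red square was at (9.5, 2.4) in frame 1 and (8.2, 3.2) in frame 2.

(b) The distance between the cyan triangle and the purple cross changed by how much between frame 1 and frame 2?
+0.4

Distance in frame 1: 5.6. Distance in frame 2: 6.0.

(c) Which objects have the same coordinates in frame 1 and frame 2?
the orange circle, the brown triangle, the red triangle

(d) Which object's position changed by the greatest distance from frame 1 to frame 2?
the brown pentagon

(moved 3.6; next 2.9)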